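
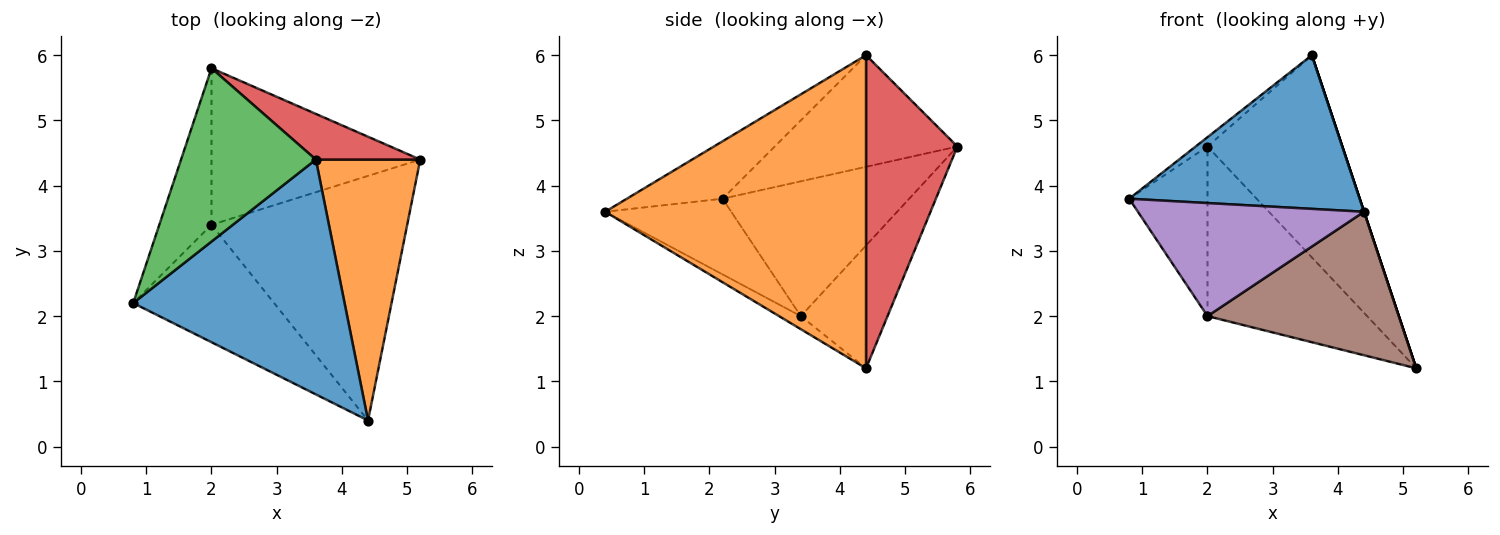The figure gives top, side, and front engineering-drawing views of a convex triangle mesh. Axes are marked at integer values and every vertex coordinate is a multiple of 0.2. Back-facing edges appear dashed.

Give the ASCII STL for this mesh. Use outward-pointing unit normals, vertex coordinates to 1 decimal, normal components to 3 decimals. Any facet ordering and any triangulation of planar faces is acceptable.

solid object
 facet normal -0.222 -0.534 0.816
  outer loop
   vertex 3.6 4.4 6.0
   vertex 0.8 2.2 3.8
   vertex 4.4 0.4 3.6
  endloop
 endfacet
 facet normal 0.949 0.000 0.316
  outer loop
   vertex 3.6 4.4 6.0
   vertex 4.4 0.4 3.6
   vertex 5.2 4.4 1.2
  endloop
 endfacet
 facet normal -0.637 0.041 0.770
  outer loop
   vertex 2.0 5.8 4.6
   vertex 0.8 2.2 3.8
   vertex 3.6 4.4 6.0
  endloop
 endfacet
 facet normal 0.551 0.814 0.184
  outer loop
   vertex 2.0 5.8 4.6
   vertex 3.6 4.4 6.0
   vertex 5.2 4.4 1.2
  endloop
 endfacet
 facet normal -0.361 -0.647 -0.672
  outer loop
   vertex 2.0 3.4 2.0
   vertex 4.4 0.4 3.6
   vertex 0.8 2.2 3.8
  endloop
 endfacet
 facet normal -0.057 -0.505 -0.861
  outer loop
   vertex 2.0 3.4 2.0
   vertex 5.2 4.4 1.2
   vertex 4.4 0.4 3.6
  endloop
 endfacet
 facet normal -0.869 0.364 -0.336
  outer loop
   vertex 2.0 3.4 2.0
   vertex 0.8 2.2 3.8
   vertex 2.0 5.8 4.6
  endloop
 endfacet
 facet normal -0.371 0.682 -0.630
  outer loop
   vertex 2.0 3.4 2.0
   vertex 2.0 5.8 4.6
   vertex 5.2 4.4 1.2
  endloop
 endfacet
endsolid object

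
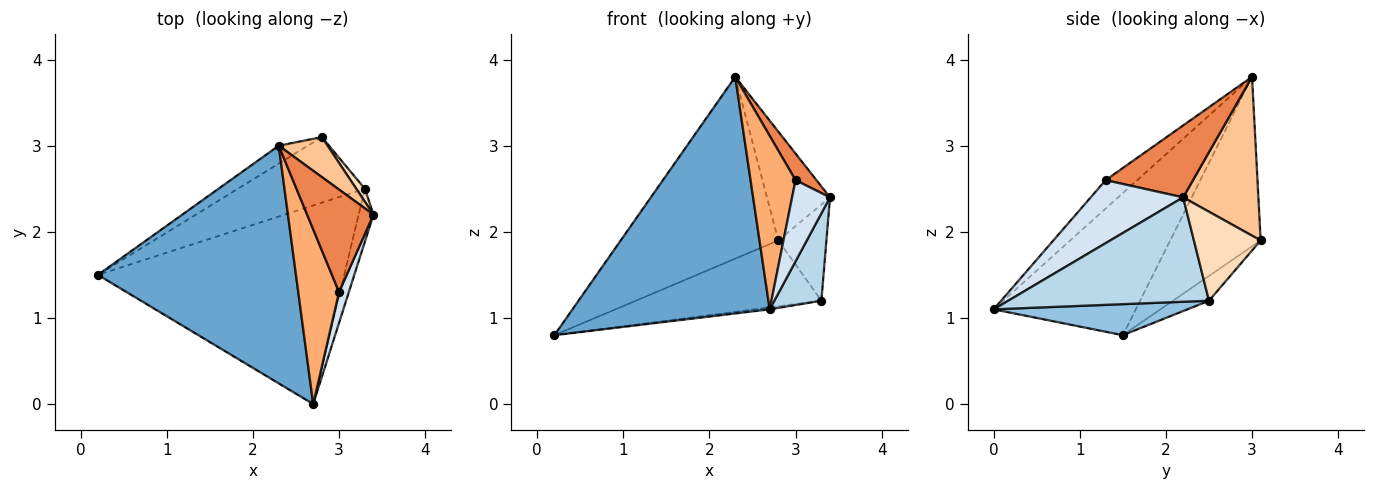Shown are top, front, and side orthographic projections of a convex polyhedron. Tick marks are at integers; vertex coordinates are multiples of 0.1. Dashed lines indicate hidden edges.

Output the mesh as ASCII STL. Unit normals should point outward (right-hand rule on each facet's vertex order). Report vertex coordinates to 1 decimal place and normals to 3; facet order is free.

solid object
 facet normal -0.453 -0.629 0.632
  outer loop
   vertex 2.3 3.0 3.8
   vertex 0.2 1.5 0.8
   vertex 2.7 0.0 1.1
  endloop
 endfacet
 facet normal 0.125 0.010 -0.992
  outer loop
   vertex 3.3 2.5 1.2
   vertex 2.7 0.0 1.1
   vertex 0.2 1.5 0.8
  endloop
 endfacet
 facet normal 0.964 -0.226 -0.137
  outer loop
   vertex 3.3 2.5 1.2
   vertex 3.4 2.2 2.4
   vertex 2.7 0.0 1.1
  endloop
 endfacet
 facet normal 0.916 -0.375 0.142
  outer loop
   vertex 3.0 1.3 2.6
   vertex 2.7 0.0 1.1
   vertex 3.4 2.2 2.4
  endloop
 endfacet
 facet normal 0.724 -0.173 0.668
  outer loop
   vertex 3.0 1.3 2.6
   vertex 3.4 2.2 2.4
   vertex 2.3 3.0 3.8
  endloop
 endfacet
 facet normal -0.443 -0.632 0.636
  outer loop
   vertex 3.0 1.3 2.6
   vertex 2.3 3.0 3.8
   vertex 2.7 0.0 1.1
  endloop
 endfacet
 facet normal 0.746 0.625 0.229
  outer loop
   vertex 2.8 3.1 1.9
   vertex 2.3 3.0 3.8
   vertex 3.4 2.2 2.4
  endloop
 endfacet
 facet normal 0.809 0.583 0.078
  outer loop
   vertex 2.8 3.1 1.9
   vertex 3.4 2.2 2.4
   vertex 3.3 2.5 1.2
  endloop
 endfacet
 facet normal -0.496 0.864 -0.085
  outer loop
   vertex 2.8 3.1 1.9
   vertex 0.2 1.5 0.8
   vertex 2.3 3.0 3.8
  endloop
 endfacet
 facet normal -0.136 0.702 -0.699
  outer loop
   vertex 2.8 3.1 1.9
   vertex 3.3 2.5 1.2
   vertex 0.2 1.5 0.8
  endloop
 endfacet
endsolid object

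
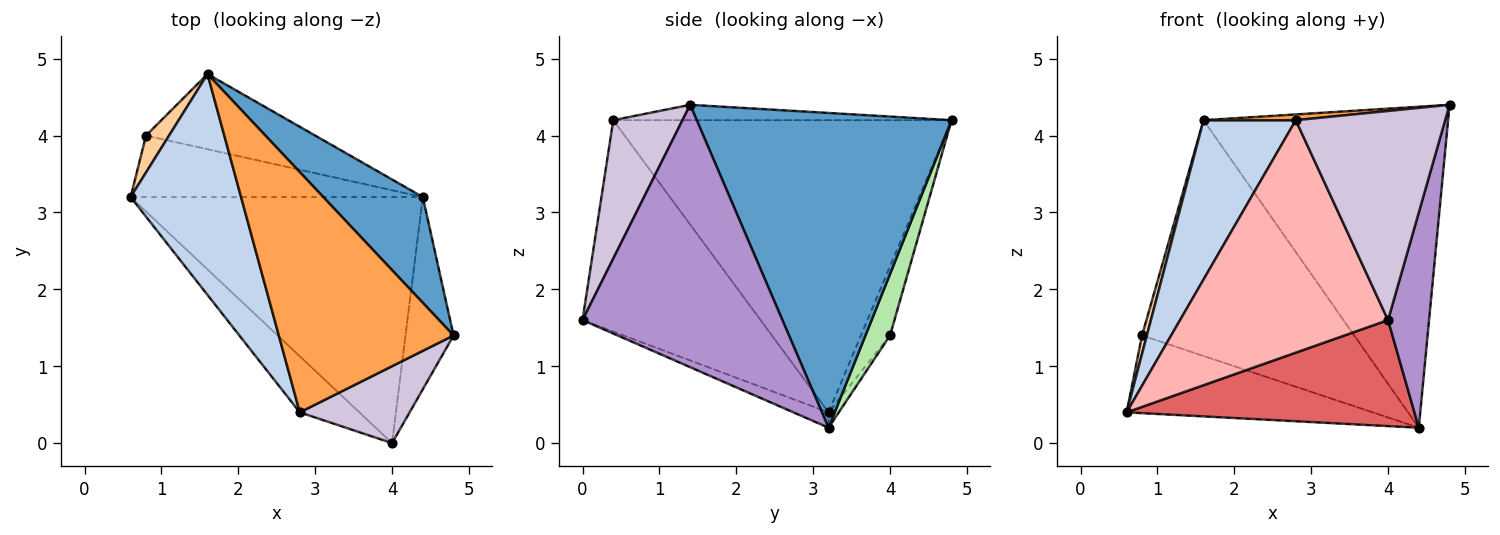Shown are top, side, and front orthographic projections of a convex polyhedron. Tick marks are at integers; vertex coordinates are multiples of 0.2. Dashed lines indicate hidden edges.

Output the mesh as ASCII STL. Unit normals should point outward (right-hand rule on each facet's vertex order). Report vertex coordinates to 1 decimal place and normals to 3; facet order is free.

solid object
 facet normal 0.703 0.675 0.222
  outer loop
   vertex 4.4 3.2 0.2
   vertex 1.6 4.8 4.2
   vertex 4.8 1.4 4.4
  endloop
 endfacet
 facet normal -0.906 -0.247 0.343
  outer loop
   vertex 2.8 0.4 4.2
   vertex 1.6 4.8 4.2
   vertex 0.6 3.2 0.4
  endloop
 endfacet
 facet normal -0.088 -0.024 0.996
  outer loop
   vertex 2.8 0.4 4.2
   vertex 4.8 1.4 4.4
   vertex 1.6 4.8 4.2
  endloop
 endfacet
 facet normal -0.937 -0.156 0.312
  outer loop
   vertex 0.8 4.0 1.4
   vertex 0.6 3.2 0.4
   vertex 1.6 4.8 4.2
  endloop
 endfacet
 facet normal -0.033 0.784 -0.620
  outer loop
   vertex 0.8 4.0 1.4
   vertex 4.4 3.2 0.2
   vertex 0.6 3.2 0.4
  endloop
 endfacet
 facet normal 0.110 0.947 -0.302
  outer loop
   vertex 0.8 4.0 1.4
   vertex 1.6 4.8 4.2
   vertex 4.4 3.2 0.2
  endloop
 endfacet
 facet normal -0.048 -0.395 -0.917
  outer loop
   vertex 4.0 0.0 1.6
   vertex 0.6 3.2 0.4
   vertex 4.4 3.2 0.2
  endloop
 endfacet
 facet normal -0.640 -0.747 -0.180
  outer loop
   vertex 4.0 0.0 1.6
   vertex 2.8 0.4 4.2
   vertex 0.6 3.2 0.4
  endloop
 endfacet
 facet normal 0.964 -0.198 -0.177
  outer loop
   vertex 4.0 0.0 1.6
   vertex 4.4 3.2 0.2
   vertex 4.8 1.4 4.4
  endloop
 endfacet
 facet normal 0.399 -0.861 0.316
  outer loop
   vertex 4.0 0.0 1.6
   vertex 4.8 1.4 4.4
   vertex 2.8 0.4 4.2
  endloop
 endfacet
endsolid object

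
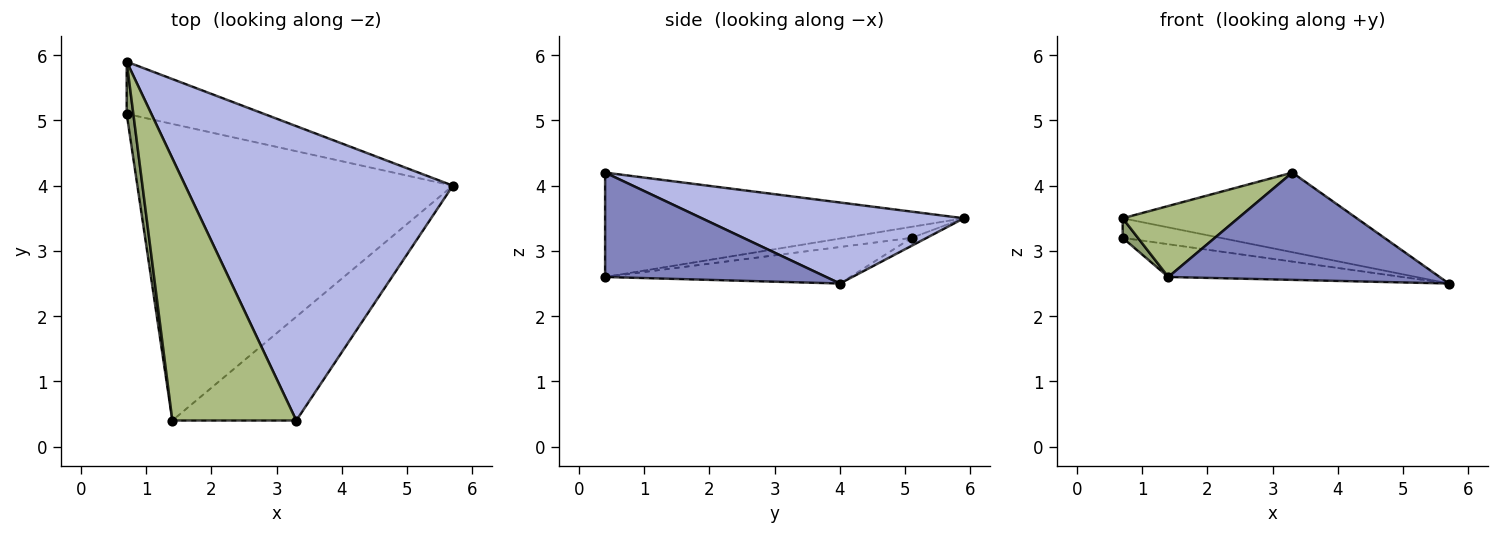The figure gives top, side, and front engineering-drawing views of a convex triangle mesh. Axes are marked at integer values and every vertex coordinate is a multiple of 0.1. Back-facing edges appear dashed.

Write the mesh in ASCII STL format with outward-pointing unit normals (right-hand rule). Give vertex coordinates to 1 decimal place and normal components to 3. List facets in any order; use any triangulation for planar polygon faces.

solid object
 facet normal -0.114 0.109 -0.987
  outer loop
   vertex 1.4 0.4 2.6
   vertex 0.7 5.1 3.2
   vertex 5.7 4.0 2.5
  endloop
 endfacet
 facet normal 0.505 -0.620 -0.600
  outer loop
   vertex 3.3 0.4 4.2
   vertex 1.4 0.4 2.6
   vertex 5.7 4.0 2.5
  endloop
 endfacet
 facet normal -0.054 0.351 -0.935
  outer loop
   vertex 0.7 5.9 3.5
   vertex 5.7 4.0 2.5
   vertex 0.7 5.1 3.2
  endloop
 endfacet
 facet normal 0.281 0.251 0.927
  outer loop
   vertex 0.7 5.9 3.5
   vertex 3.3 0.4 4.2
   vertex 5.7 4.0 2.5
  endloop
 endfacet
 facet normal -0.841 -0.190 0.506
  outer loop
   vertex 0.7 5.9 3.5
   vertex 0.7 5.1 3.2
   vertex 1.4 0.4 2.6
  endloop
 endfacet
 facet normal -0.631 -0.203 0.749
  outer loop
   vertex 0.7 5.9 3.5
   vertex 1.4 0.4 2.6
   vertex 3.3 0.4 4.2
  endloop
 endfacet
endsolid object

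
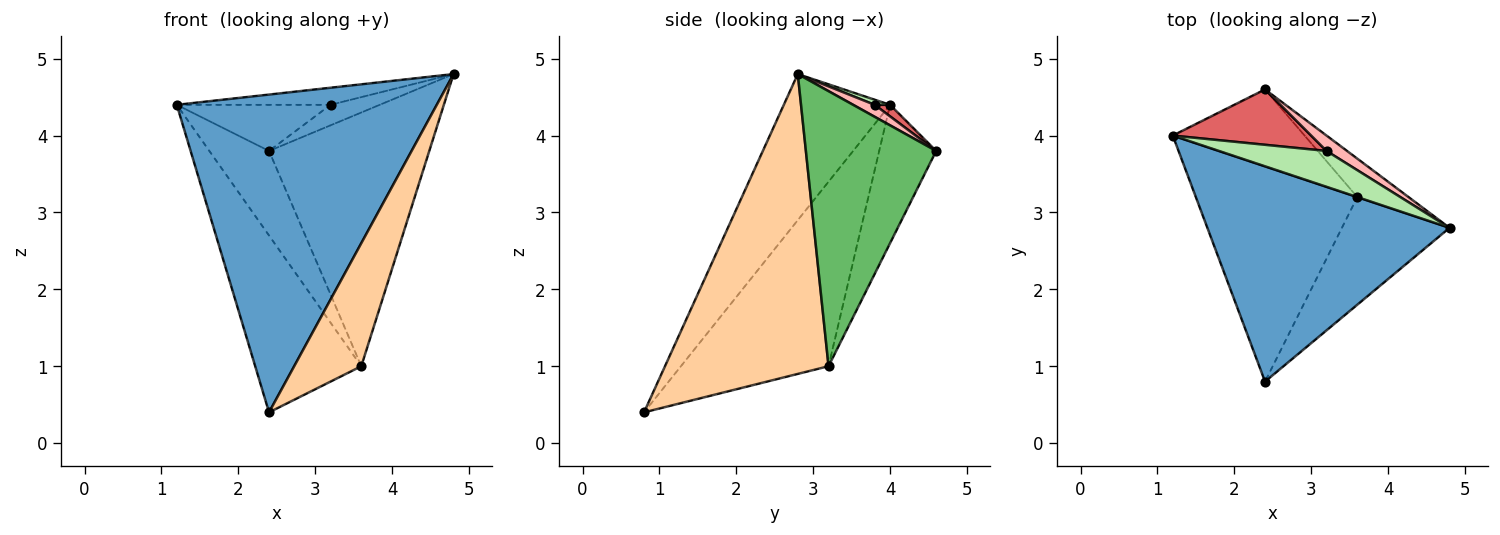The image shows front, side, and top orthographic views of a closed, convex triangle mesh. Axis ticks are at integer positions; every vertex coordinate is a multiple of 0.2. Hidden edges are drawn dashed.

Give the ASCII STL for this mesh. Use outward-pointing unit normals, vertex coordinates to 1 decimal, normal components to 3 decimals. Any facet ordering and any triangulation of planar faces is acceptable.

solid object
 facet normal -0.320 -0.784 0.531
  outer loop
   vertex 2.4 0.8 0.4
   vertex 4.8 2.8 4.8
   vertex 1.2 4.0 4.4
  endloop
 endfacet
 facet normal -0.662 0.476 -0.579
  outer loop
   vertex 3.6 3.2 1.0
   vertex 2.4 0.8 0.4
   vertex 1.2 4.0 4.4
  endloop
 endfacet
 facet normal -0.577 0.604 -0.549
  outer loop
   vertex 3.6 3.2 1.0
   vertex 1.2 4.0 4.4
   vertex 2.4 4.6 3.8
  endloop
 endfacet
 facet normal 0.878 -0.360 -0.315
  outer loop
   vertex 3.6 3.2 1.0
   vertex 4.8 2.8 4.8
   vertex 2.4 0.8 0.4
  endloop
 endfacet
 facet normal 0.627 0.771 -0.117
  outer loop
   vertex 3.6 3.2 1.0
   vertex 2.4 4.6 3.8
   vertex 4.8 2.8 4.8
  endloop
 endfacet
 facet normal 0.043 0.430 0.902
  outer loop
   vertex 3.2 3.8 4.4
   vertex 1.2 4.0 4.4
   vertex 4.8 2.8 4.8
  endloop
 endfacet
 facet normal 0.064 0.639 0.767
  outer loop
   vertex 3.2 3.8 4.4
   vertex 2.4 4.6 3.8
   vertex 1.2 4.0 4.4
  endloop
 endfacet
 facet normal 0.330 0.755 0.566
  outer loop
   vertex 3.2 3.8 4.4
   vertex 4.8 2.8 4.8
   vertex 2.4 4.6 3.8
  endloop
 endfacet
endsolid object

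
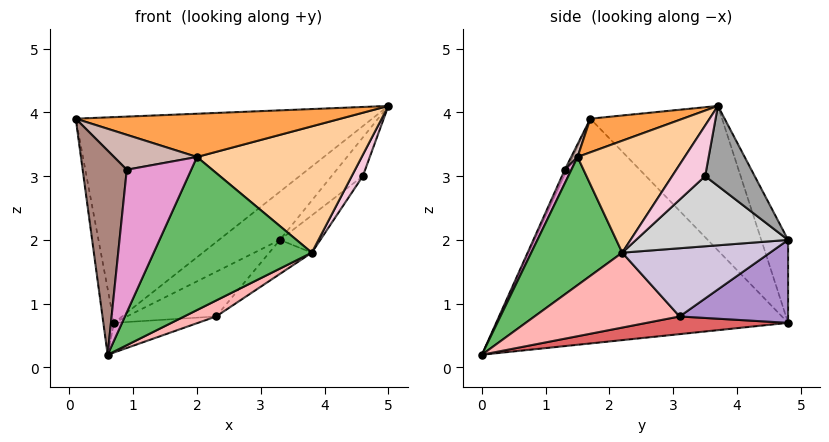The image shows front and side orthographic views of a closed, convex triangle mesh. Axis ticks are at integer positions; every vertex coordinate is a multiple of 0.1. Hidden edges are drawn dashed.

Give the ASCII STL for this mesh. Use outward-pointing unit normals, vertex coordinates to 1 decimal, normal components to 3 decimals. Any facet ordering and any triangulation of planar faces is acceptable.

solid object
 facet normal -0.316 0.710 0.629
  outer loop
   vertex 0.7 4.8 0.7
   vertex 0.1 1.7 3.9
   vertex 5.0 3.7 4.1
  endloop
 endfacet
 facet normal -0.988 0.036 -0.150
  outer loop
   vertex 0.6 0.0 0.2
   vertex 0.1 1.7 3.9
   vertex 0.7 4.8 0.7
  endloop
 endfacet
 facet normal 0.195 -0.559 0.805
  outer loop
   vertex 2.0 1.5 3.3
   vertex 5.0 3.7 4.1
   vertex 0.1 1.7 3.9
  endloop
 endfacet
 facet normal 0.527 -0.811 0.254
  outer loop
   vertex 2.0 1.5 3.3
   vertex 3.8 2.2 1.8
   vertex 5.0 3.7 4.1
  endloop
 endfacet
 facet normal 0.490 -0.851 0.191
  outer loop
   vertex 2.0 1.5 3.3
   vertex 0.6 0.0 0.2
   vertex 3.8 2.2 1.8
  endloop
 endfacet
 facet normal -0.314 0.713 0.627
  outer loop
   vertex 3.3 4.8 2.0
   vertex 0.7 4.8 0.7
   vertex 5.0 3.7 4.1
  endloop
 endfacet
 facet normal 0.166 0.099 -0.981
  outer loop
   vertex 2.3 3.1 0.8
   vertex 0.6 0.0 0.2
   vertex 0.7 4.8 0.7
  endloop
 endfacet
 facet normal 0.504 -0.111 -0.856
  outer loop
   vertex 2.3 3.1 0.8
   vertex 3.8 2.2 1.8
   vertex 0.6 0.0 0.2
  endloop
 endfacet
 facet normal 0.420 0.346 -0.839
  outer loop
   vertex 2.3 3.1 0.8
   vertex 0.7 4.8 0.7
   vertex 3.3 4.8 2.0
  endloop
 endfacet
 facet normal 0.617 0.178 -0.766
  outer loop
   vertex 2.3 3.1 0.8
   vertex 3.3 4.8 2.0
   vertex 3.8 2.2 1.8
  endloop
 endfacet
 facet normal -0.043 -0.910 0.412
  outer loop
   vertex 0.9 1.3 3.1
   vertex 0.1 1.7 3.9
   vertex 0.6 0.0 0.2
  endloop
 endfacet
 facet normal 0.066 -0.864 0.499
  outer loop
   vertex 0.9 1.3 3.1
   vertex 2.0 1.5 3.3
   vertex 0.1 1.7 3.9
  endloop
 endfacet
 facet normal 0.093 -0.912 0.399
  outer loop
   vertex 0.9 1.3 3.1
   vertex 0.6 0.0 0.2
   vertex 2.0 1.5 3.3
  endloop
 endfacet
 facet normal 0.911 -0.306 -0.276
  outer loop
   vertex 4.6 3.5 3.0
   vertex 5.0 3.7 4.1
   vertex 3.8 2.2 1.8
  endloop
 endfacet
 facet normal 0.784 0.495 -0.375
  outer loop
   vertex 4.6 3.5 3.0
   vertex 3.3 4.8 2.0
   vertex 5.0 3.7 4.1
  endloop
 endfacet
 facet normal 0.710 0.189 -0.678
  outer loop
   vertex 4.6 3.5 3.0
   vertex 3.8 2.2 1.8
   vertex 3.3 4.8 2.0
  endloop
 endfacet
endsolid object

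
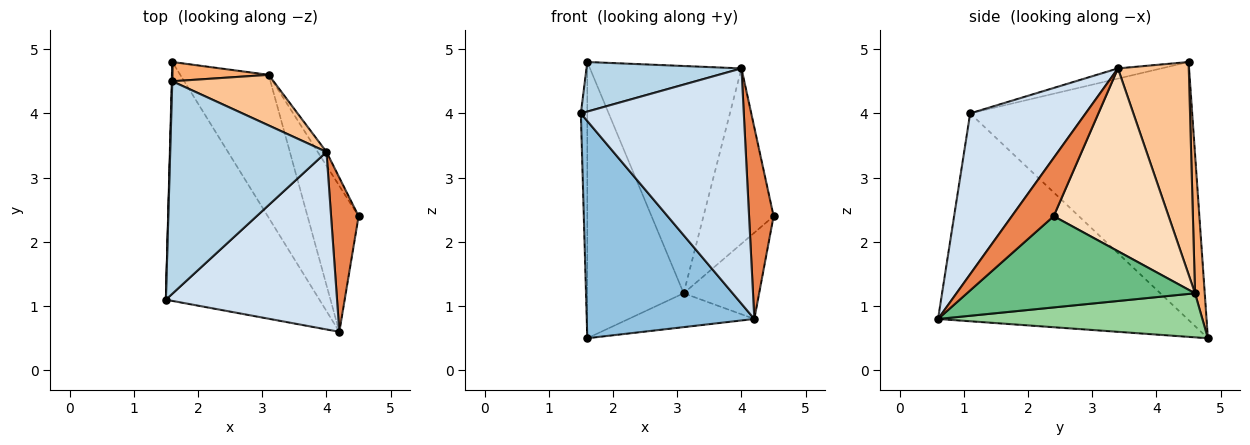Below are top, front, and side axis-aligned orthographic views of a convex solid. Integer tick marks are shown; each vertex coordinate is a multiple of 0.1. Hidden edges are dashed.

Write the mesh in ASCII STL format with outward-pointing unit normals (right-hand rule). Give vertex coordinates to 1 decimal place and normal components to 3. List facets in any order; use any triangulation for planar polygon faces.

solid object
 facet normal -1.000 0.029 0.002
  outer loop
   vertex 1.6 4.5 4.8
   vertex 1.6 4.8 0.5
   vertex 1.5 1.1 4.0
  endloop
 endfacet
 facet normal -0.708 -0.475 -0.523
  outer loop
   vertex 4.2 0.6 0.8
   vertex 1.5 1.1 4.0
   vertex 1.6 4.8 0.5
  endloop
 endfacet
 facet normal -0.063 -0.227 0.972
  outer loop
   vertex 4.0 3.4 4.7
   vertex 1.6 4.5 4.8
   vertex 1.5 1.1 4.0
  endloop
 endfacet
 facet normal 0.492 -0.695 0.524
  outer loop
   vertex 4.0 3.4 4.7
   vertex 1.5 1.1 4.0
   vertex 4.2 0.6 0.8
  endloop
 endfacet
 facet normal 0.799 -0.469 0.377
  outer loop
   vertex 4.0 3.4 4.7
   vertex 4.2 0.6 0.8
   vertex 4.5 2.4 2.4
  endloop
 endfacet
 facet normal 0.100 0.993 0.069
  outer loop
   vertex 3.1 4.6 1.2
   vertex 1.6 4.8 0.5
   vertex 1.6 4.5 4.8
  endloop
 endfacet
 facet normal 0.415 0.888 0.198
  outer loop
   vertex 3.1 4.6 1.2
   vertex 1.6 4.5 4.8
   vertex 4.0 3.4 4.7
  endloop
 endfacet
 facet normal 0.853 0.520 -0.041
  outer loop
   vertex 3.1 4.6 1.2
   vertex 4.0 3.4 4.7
   vertex 4.5 2.4 2.4
  endloop
 endfacet
 facet normal 0.838 0.277 -0.469
  outer loop
   vertex 3.1 4.6 1.2
   vertex 4.5 2.4 2.4
   vertex 4.2 0.6 0.8
  endloop
 endfacet
 facet normal 0.436 0.208 -0.876
  outer loop
   vertex 3.1 4.6 1.2
   vertex 4.2 0.6 0.8
   vertex 1.6 4.8 0.5
  endloop
 endfacet
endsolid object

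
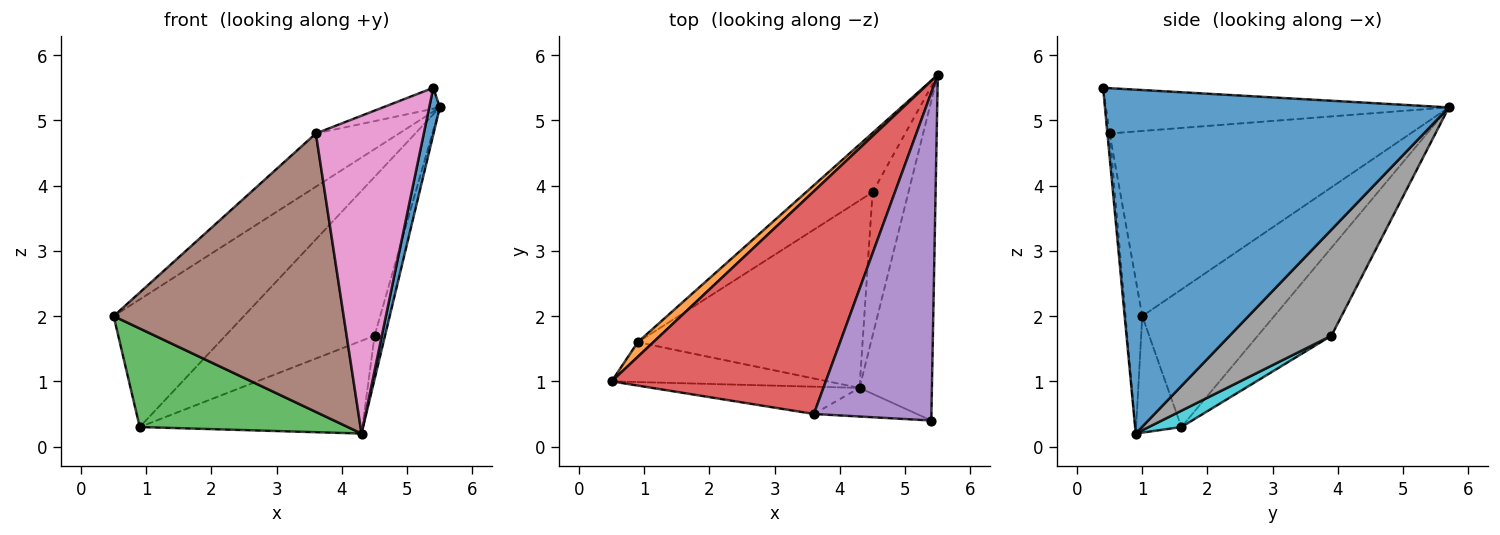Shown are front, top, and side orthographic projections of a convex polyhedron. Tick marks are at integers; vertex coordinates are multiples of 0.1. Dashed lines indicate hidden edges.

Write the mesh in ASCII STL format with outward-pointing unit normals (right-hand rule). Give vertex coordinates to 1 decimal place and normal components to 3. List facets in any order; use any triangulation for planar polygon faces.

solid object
 facet normal 0.978 -0.030 -0.206
  outer loop
   vertex 4.3 0.9 0.2
   vertex 5.5 5.7 5.2
   vertex 5.4 0.4 5.5
  endloop
 endfacet
 facet normal -0.709 0.700 0.080
  outer loop
   vertex 0.9 1.6 0.3
   vertex 0.5 1.0 2.0
   vertex 5.5 5.7 5.2
  endloop
 endfacet
 facet normal -0.198 -0.909 -0.367
  outer loop
   vertex 0.9 1.6 0.3
   vertex 4.3 0.9 0.2
   vertex 0.5 1.0 2.0
  endloop
 endfacet
 facet normal -0.644 0.178 0.744
  outer loop
   vertex 3.6 0.5 4.8
   vertex 5.5 5.7 5.2
   vertex 0.5 1.0 2.0
  endloop
 endfacet
 facet normal -0.359 0.059 0.931
  outer loop
   vertex 3.6 0.5 4.8
   vertex 5.4 0.4 5.5
   vertex 5.5 5.7 5.2
  endloop
 endfacet
 facet normal -0.072 -0.993 -0.097
  outer loop
   vertex 3.6 0.5 4.8
   vertex 0.5 1.0 2.0
   vertex 4.3 0.9 0.2
  endloop
 endfacet
 facet normal -0.020 -0.996 -0.090
  outer loop
   vertex 3.6 0.5 4.8
   vertex 4.3 0.9 0.2
   vertex 5.4 0.4 5.5
  endloop
 endfacet
 facet normal 0.943 0.097 -0.319
  outer loop
   vertex 4.5 3.9 1.7
   vertex 5.5 5.7 5.2
   vertex 4.3 0.9 0.2
  endloop
 endfacet
 facet normal -0.420 0.850 -0.317
  outer loop
   vertex 4.5 3.9 1.7
   vertex 0.9 1.6 0.3
   vertex 5.5 5.7 5.2
  endloop
 endfacet
 facet normal 0.065 0.443 -0.894
  outer loop
   vertex 4.5 3.9 1.7
   vertex 4.3 0.9 0.2
   vertex 0.9 1.6 0.3
  endloop
 endfacet
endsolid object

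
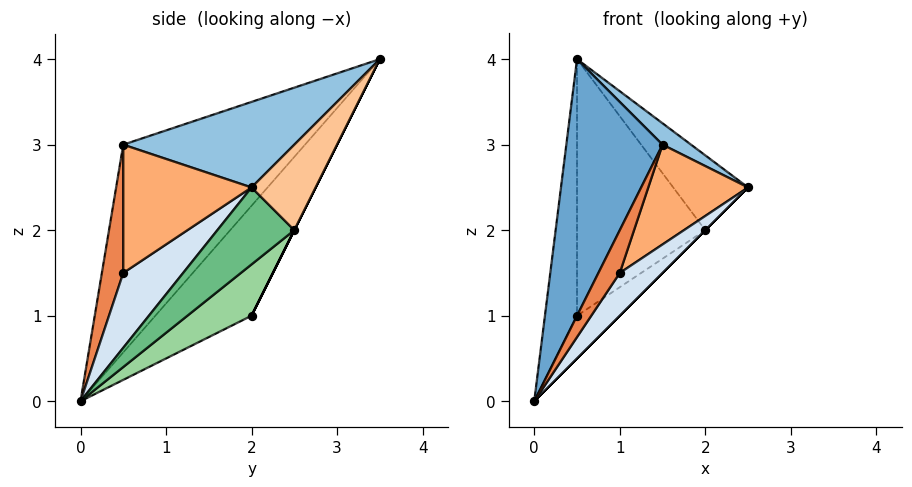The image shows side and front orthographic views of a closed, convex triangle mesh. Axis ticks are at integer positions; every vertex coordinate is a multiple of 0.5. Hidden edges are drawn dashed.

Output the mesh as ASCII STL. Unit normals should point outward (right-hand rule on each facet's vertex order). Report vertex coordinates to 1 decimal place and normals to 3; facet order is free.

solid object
 facet normal -0.784 -0.415 0.461
  outer loop
   vertex 1.5 0.5 3.0
   vertex 0.5 3.5 4.0
   vertex 0.0 0.0 0.0
  endloop
 endfacet
 facet normal 0.552 -0.092 0.829
  outer loop
   vertex 1.5 0.5 3.0
   vertex 2.5 2.0 2.5
   vertex 0.5 3.5 4.0
  endloop
 endfacet
 facet normal -0.937 0.312 -0.156
  outer loop
   vertex 0.5 2.0 1.0
   vertex 0.0 0.0 0.0
   vertex 0.5 3.5 4.0
  endloop
 endfacet
 facet normal 0.768 -0.549 -0.329
  outer loop
   vertex 1.0 0.5 1.5
   vertex 0.0 0.0 0.0
   vertex 2.5 2.0 2.5
  endloop
 endfacet
 facet normal 0.688 -0.688 -0.229
  outer loop
   vertex 1.0 0.5 1.5
   vertex 1.5 0.5 3.0
   vertex 0.0 0.0 0.0
  endloop
 endfacet
 facet normal 0.763 -0.594 -0.254
  outer loop
   vertex 1.0 0.5 1.5
   vertex 2.5 2.0 2.5
   vertex 1.5 0.5 3.0
  endloop
 endfacet
 facet normal 0.647 0.755 0.108
  outer loop
   vertex 2.0 2.5 2.0
   vertex 0.5 3.5 4.0
   vertex 2.5 2.0 2.5
  endloop
 endfacet
 facet normal 0.000 0.894 -0.447
  outer loop
   vertex 2.0 2.5 2.0
   vertex 0.5 2.0 1.0
   vertex 0.5 3.5 4.0
  endloop
 endfacet
 facet normal 0.707 0.000 -0.707
  outer loop
   vertex 2.0 2.5 2.0
   vertex 2.5 2.0 2.5
   vertex 0.0 0.0 0.0
  endloop
 endfacet
 facet normal 0.456 0.304 -0.836
  outer loop
   vertex 2.0 2.5 2.0
   vertex 0.0 0.0 0.0
   vertex 0.5 2.0 1.0
  endloop
 endfacet
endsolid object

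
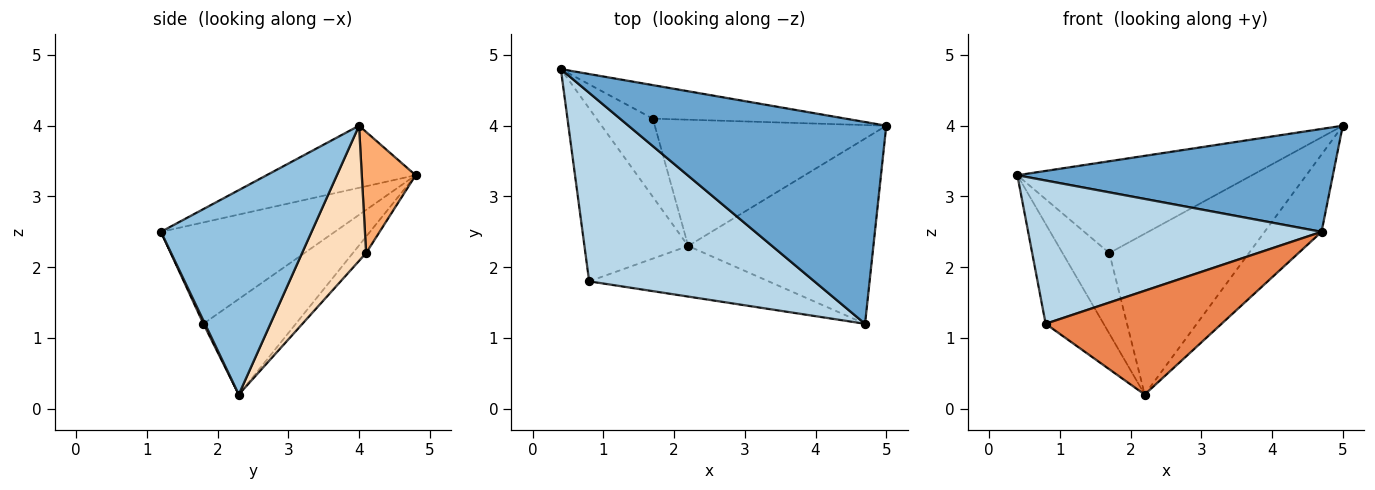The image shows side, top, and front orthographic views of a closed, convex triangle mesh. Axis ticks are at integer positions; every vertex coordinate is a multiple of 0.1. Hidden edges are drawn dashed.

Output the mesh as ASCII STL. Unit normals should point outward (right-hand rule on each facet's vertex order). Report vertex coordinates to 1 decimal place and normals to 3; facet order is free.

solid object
 facet normal -0.210 -0.444 0.871
  outer loop
   vertex 4.7 1.2 2.5
   vertex 5.0 4.0 4.0
   vertex 0.4 4.8 3.3
  endloop
 endfacet
 facet normal 0.714 0.270 -0.647
  outer loop
   vertex 2.2 2.3 0.2
   vertex 5.0 4.0 4.0
   vertex 4.7 1.2 2.5
  endloop
 endfacet
 facet normal -0.337 -0.570 0.749
  outer loop
   vertex 0.8 1.8 1.2
   vertex 4.7 1.2 2.5
   vertex 0.4 4.8 3.3
  endloop
 endfacet
 facet normal -0.623 0.391 -0.677
  outer loop
   vertex 0.8 1.8 1.2
   vertex 0.4 4.8 3.3
   vertex 2.2 2.3 0.2
  endloop
 endfacet
 facet normal 0.008 -0.899 -0.438
  outer loop
   vertex 0.8 1.8 1.2
   vertex 2.2 2.3 0.2
   vertex 4.7 1.2 2.5
  endloop
 endfacet
 facet normal 0.211 0.918 -0.335
  outer loop
   vertex 1.7 4.1 2.2
   vertex 0.4 4.8 3.3
   vertex 5.0 4.0 4.0
  endloop
 endfacet
 facet normal -0.199 0.703 -0.683
  outer loop
   vertex 1.7 4.1 2.2
   vertex 2.2 2.3 0.2
   vertex 0.4 4.8 3.3
  endloop
 endfacet
 facet normal 0.339 0.740 -0.581
  outer loop
   vertex 1.7 4.1 2.2
   vertex 5.0 4.0 4.0
   vertex 2.2 2.3 0.2
  endloop
 endfacet
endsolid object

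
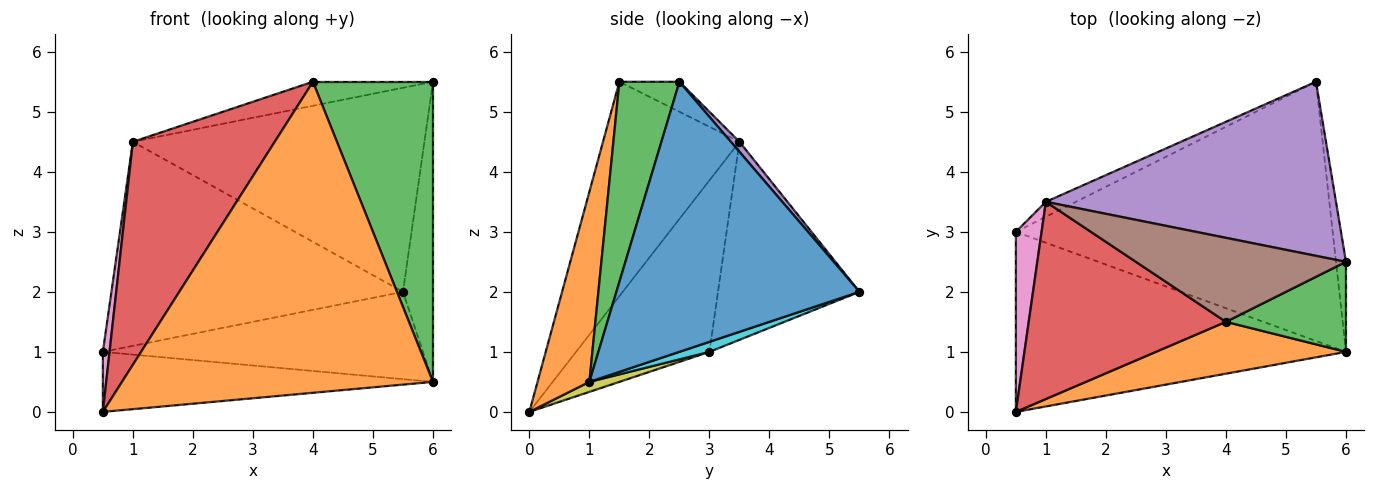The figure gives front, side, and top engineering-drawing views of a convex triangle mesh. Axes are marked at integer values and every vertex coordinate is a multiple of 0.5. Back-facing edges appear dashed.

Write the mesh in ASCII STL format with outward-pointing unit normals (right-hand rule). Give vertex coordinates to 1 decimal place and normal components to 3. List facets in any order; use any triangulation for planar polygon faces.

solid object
 facet normal 0.992 0.122 -0.037
  outer loop
   vertex 6.0 1.0 0.5
   vertex 5.5 5.5 2.0
   vertex 6.0 2.5 5.5
  endloop
 endfacet
 facet normal 0.162 -0.973 0.162
  outer loop
   vertex 6.0 1.0 0.5
   vertex 4.0 1.5 5.5
   vertex 0.5 0.0 0.0
  endloop
 endfacet
 facet normal 0.432 -0.864 0.259
  outer loop
   vertex 6.0 1.0 0.5
   vertex 6.0 2.5 5.5
   vertex 4.0 1.5 5.5
  endloop
 endfacet
 facet normal -0.584 -0.608 0.538
  outer loop
   vertex 1.0 3.5 4.5
   vertex 0.5 0.0 0.0
   vertex 4.0 1.5 5.5
  endloop
 endfacet
 facet normal 0.022 0.761 0.649
  outer loop
   vertex 1.0 3.5 4.5
   vertex 6.0 2.5 5.5
   vertex 5.5 5.5 2.0
  endloop
 endfacet
 facet normal -0.136 0.272 0.953
  outer loop
   vertex 1.0 3.5 4.5
   vertex 4.0 1.5 5.5
   vertex 6.0 2.5 5.5
  endloop
 endfacet
 facet normal -0.988 -0.049 0.148
  outer loop
   vertex 0.5 3.0 1.0
   vertex 0.5 0.0 0.0
   vertex 1.0 3.5 4.5
  endloop
 endfacet
 facet normal -0.436 0.898 -0.066
  outer loop
   vertex 0.5 3.0 1.0
   vertex 1.0 3.5 4.5
   vertex 5.5 5.5 2.0
  endloop
 endfacet
 facet normal 0.029 0.316 -0.948
  outer loop
   vertex 0.5 3.0 1.0
   vertex 6.0 1.0 0.5
   vertex 0.5 0.0 0.0
  endloop
 endfacet
 facet normal 0.030 0.319 -0.947
  outer loop
   vertex 0.5 3.0 1.0
   vertex 5.5 5.5 2.0
   vertex 6.0 1.0 0.5
  endloop
 endfacet
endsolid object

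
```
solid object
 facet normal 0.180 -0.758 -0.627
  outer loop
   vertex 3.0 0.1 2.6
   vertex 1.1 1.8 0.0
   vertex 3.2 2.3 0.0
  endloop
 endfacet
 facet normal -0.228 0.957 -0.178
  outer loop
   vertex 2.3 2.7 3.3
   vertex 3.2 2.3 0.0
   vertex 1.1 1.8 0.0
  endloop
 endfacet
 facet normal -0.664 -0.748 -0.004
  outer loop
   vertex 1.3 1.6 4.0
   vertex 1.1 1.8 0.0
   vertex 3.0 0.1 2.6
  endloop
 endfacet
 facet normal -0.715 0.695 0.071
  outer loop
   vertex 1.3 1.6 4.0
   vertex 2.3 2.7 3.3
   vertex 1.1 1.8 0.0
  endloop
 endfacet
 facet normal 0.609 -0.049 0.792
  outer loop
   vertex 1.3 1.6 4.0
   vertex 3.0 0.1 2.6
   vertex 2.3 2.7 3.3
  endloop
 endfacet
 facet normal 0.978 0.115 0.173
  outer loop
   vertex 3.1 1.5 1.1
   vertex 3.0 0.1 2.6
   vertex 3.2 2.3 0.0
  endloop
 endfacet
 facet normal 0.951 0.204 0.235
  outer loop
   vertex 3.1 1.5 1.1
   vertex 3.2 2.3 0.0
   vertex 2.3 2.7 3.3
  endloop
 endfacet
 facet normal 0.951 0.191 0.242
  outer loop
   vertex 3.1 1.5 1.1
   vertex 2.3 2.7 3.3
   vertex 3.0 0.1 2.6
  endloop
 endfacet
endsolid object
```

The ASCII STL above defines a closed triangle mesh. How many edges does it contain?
12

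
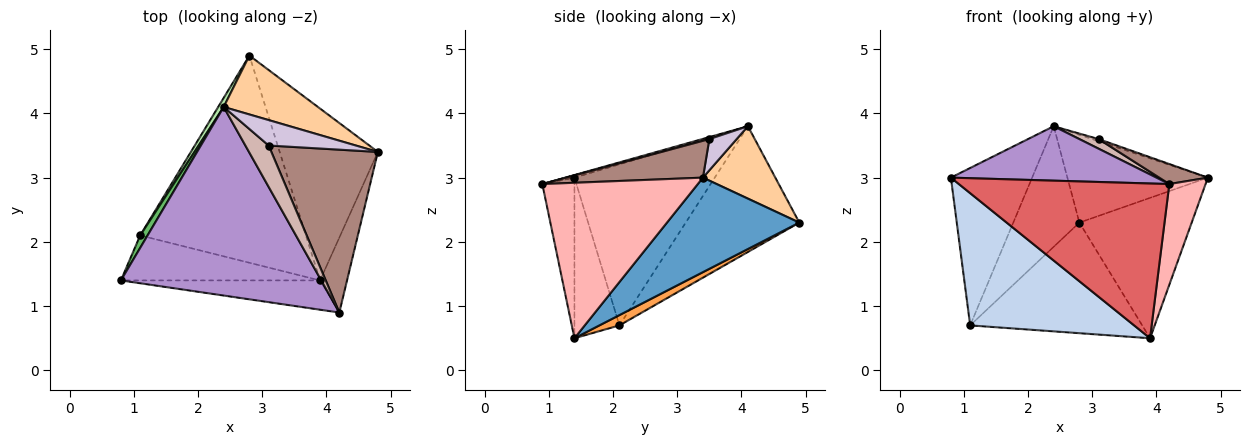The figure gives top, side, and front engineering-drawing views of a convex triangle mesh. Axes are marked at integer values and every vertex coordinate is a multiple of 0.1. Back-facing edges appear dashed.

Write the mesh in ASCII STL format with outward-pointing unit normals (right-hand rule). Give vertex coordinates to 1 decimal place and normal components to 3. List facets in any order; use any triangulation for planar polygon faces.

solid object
 facet normal 0.598 0.507 -0.621
  outer loop
   vertex 3.9 1.4 0.5
   vertex 2.8 4.9 2.3
   vertex 4.8 3.4 3.0
  endloop
 endfacet
 facet normal -0.251 -0.916 -0.312
  outer loop
   vertex 1.1 2.1 0.7
   vertex 3.9 1.4 0.5
   vertex 0.8 1.4 3.0
  endloop
 endfacet
 facet normal 0.055 0.470 -0.881
  outer loop
   vertex 1.1 2.1 0.7
   vertex 2.8 4.9 2.3
   vertex 3.9 1.4 0.5
  endloop
 endfacet
 facet normal 0.393 0.764 0.512
  outer loop
   vertex 2.4 4.1 3.8
   vertex 4.8 3.4 3.0
   vertex 2.8 4.9 2.3
  endloop
 endfacet
 facet normal -0.865 0.501 0.040
  outer loop
   vertex 2.4 4.1 3.8
   vertex 1.1 2.1 0.7
   vertex 0.8 1.4 3.0
  endloop
 endfacet
 facet normal -0.864 0.503 0.038
  outer loop
   vertex 2.4 4.1 3.8
   vertex 2.8 4.9 2.3
   vertex 1.1 2.1 0.7
  endloop
 endfacet
 facet normal -0.148 -0.972 -0.184
  outer loop
   vertex 4.2 0.9 2.9
   vertex 0.8 1.4 3.0
   vertex 3.9 1.4 0.5
  endloop
 endfacet
 facet normal 0.960 -0.224 -0.167
  outer loop
   vertex 4.2 0.9 2.9
   vertex 3.9 1.4 0.5
   vertex 4.8 3.4 3.0
  endloop
 endfacet
 facet normal -0.013 -0.277 0.961
  outer loop
   vertex 4.2 0.9 2.9
   vertex 2.4 4.1 3.8
   vertex 0.8 1.4 3.0
  endloop
 endfacet
 facet normal 0.336 0.079 0.939
  outer loop
   vertex 3.1 3.5 3.6
   vertex 4.8 3.4 3.0
   vertex 2.4 4.1 3.8
  endloop
 endfacet
 facet normal 0.325 -0.115 0.939
  outer loop
   vertex 3.1 3.5 3.6
   vertex 4.2 0.9 2.9
   vertex 4.8 3.4 3.0
  endloop
 endfacet
 facet normal 0.084 -0.226 0.971
  outer loop
   vertex 3.1 3.5 3.6
   vertex 2.4 4.1 3.8
   vertex 4.2 0.9 2.9
  endloop
 endfacet
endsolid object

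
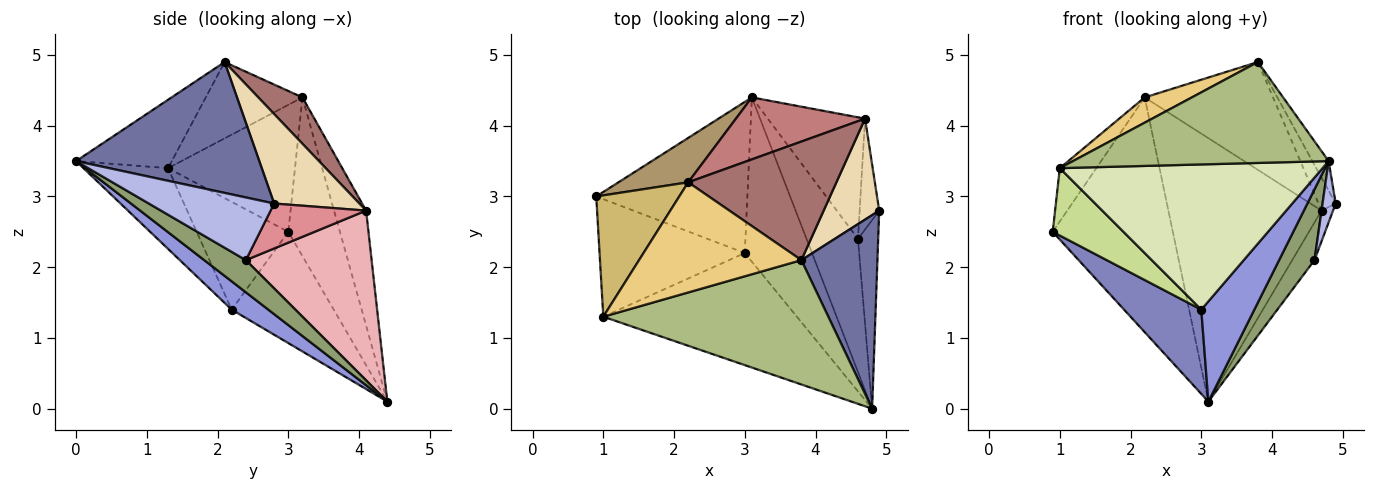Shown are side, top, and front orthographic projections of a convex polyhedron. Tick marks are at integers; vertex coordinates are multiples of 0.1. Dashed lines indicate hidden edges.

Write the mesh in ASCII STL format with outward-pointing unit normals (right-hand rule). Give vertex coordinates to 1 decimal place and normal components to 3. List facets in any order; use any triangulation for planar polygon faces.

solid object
 facet normal 0.862 0.077 0.501
  outer loop
   vertex 3.8 2.1 4.9
   vertex 4.8 0.0 3.5
   vertex 4.9 2.8 2.9
  endloop
 endfacet
 facet normal -0.541 -0.410 -0.735
  outer loop
   vertex 3.0 2.2 1.4
   vertex 0.9 3.0 2.5
   vertex 3.1 4.4 0.1
  endloop
 endfacet
 facet normal 0.338 -0.490 -0.803
  outer loop
   vertex 3.0 2.2 1.4
   vertex 3.1 4.4 0.1
   vertex 4.8 0.0 3.5
  endloop
 endfacet
 facet normal 0.947 -0.099 -0.305
  outer loop
   vertex 4.6 2.4 2.1
   vertex 4.9 2.8 2.9
   vertex 4.8 0.0 3.5
  endloop
 endfacet
 facet normal 0.483 -0.411 -0.773
  outer loop
   vertex 4.6 2.4 2.1
   vertex 4.8 0.0 3.5
   vertex 3.1 4.4 0.1
  endloop
 endfacet
 facet normal -0.230 -0.613 0.756
  outer loop
   vertex 1.0 1.3 3.4
   vertex 4.8 0.0 3.5
   vertex 3.8 2.1 4.9
  endloop
 endfacet
 facet normal -0.541 -0.418 -0.729
  outer loop
   vertex 1.0 1.3 3.4
   vertex 0.9 3.0 2.5
   vertex 3.0 2.2 1.4
  endloop
 endfacet
 facet normal -0.247 -0.767 -0.592
  outer loop
   vertex 1.0 1.3 3.4
   vertex 3.0 2.2 1.4
   vertex 4.8 0.0 3.5
  endloop
 endfacet
 facet normal -0.389 0.905 0.171
  outer loop
   vertex 2.2 3.2 4.4
   vertex 3.1 4.4 0.1
   vertex 0.9 3.0 2.5
  endloop
 endfacet
 facet normal -0.814 0.234 0.532
  outer loop
   vertex 2.2 3.2 4.4
   vertex 0.9 3.0 2.5
   vertex 1.0 1.3 3.4
  endloop
 endfacet
 facet normal -0.417 -0.203 0.886
  outer loop
   vertex 2.2 3.2 4.4
   vertex 1.0 1.3 3.4
   vertex 3.8 2.1 4.9
  endloop
 endfacet
 facet normal 0.837 0.169 0.520
  outer loop
   vertex 4.7 4.1 2.8
   vertex 3.8 2.1 4.9
   vertex 4.9 2.8 2.9
  endloop
 endfacet
 facet normal 0.225 0.655 0.721
  outer loop
   vertex 4.7 4.1 2.8
   vertex 2.2 3.2 4.4
   vertex 3.8 2.1 4.9
  endloop
 endfacet
 facet normal -0.200 0.954 0.224
  outer loop
   vertex 4.7 4.1 2.8
   vertex 3.1 4.4 0.1
   vertex 2.2 3.2 4.4
  endloop
 endfacet
 facet normal 0.911 0.110 -0.397
  outer loop
   vertex 4.7 4.1 2.8
   vertex 4.9 2.8 2.9
   vertex 4.6 2.4 2.1
  endloop
 endfacet
 facet normal 0.858 0.152 -0.491
  outer loop
   vertex 4.7 4.1 2.8
   vertex 4.6 2.4 2.1
   vertex 3.1 4.4 0.1
  endloop
 endfacet
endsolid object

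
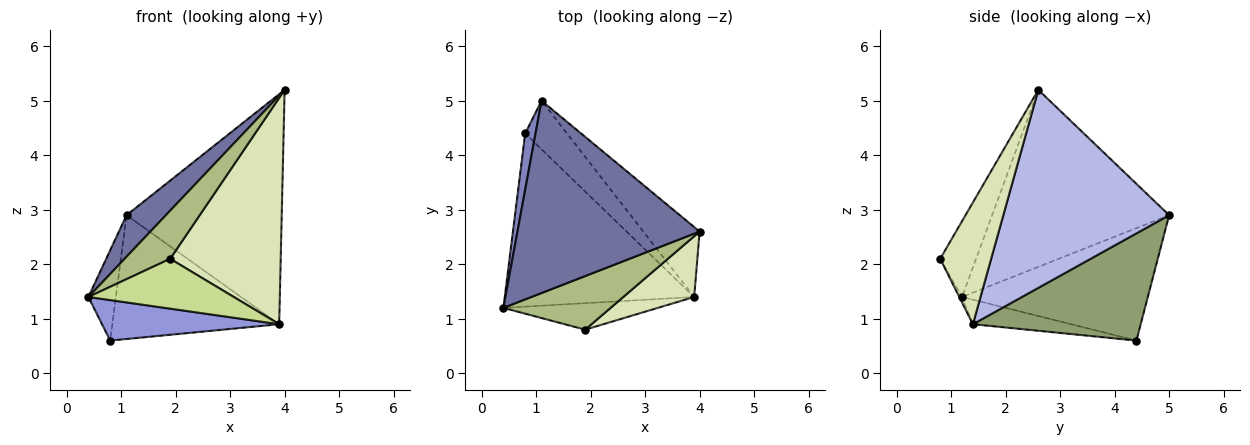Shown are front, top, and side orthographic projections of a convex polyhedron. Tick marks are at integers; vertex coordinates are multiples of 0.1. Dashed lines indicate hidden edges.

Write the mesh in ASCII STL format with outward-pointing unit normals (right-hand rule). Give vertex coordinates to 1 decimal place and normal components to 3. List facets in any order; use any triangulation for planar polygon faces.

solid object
 facet normal -0.689 -0.153 0.709
  outer loop
   vertex 1.1 5.0 2.9
   vertex 0.4 1.2 1.4
   vertex 4.0 2.6 5.2
  endloop
 endfacet
 facet normal -0.985 0.146 0.090
  outer loop
   vertex 0.8 4.4 0.6
   vertex 0.4 1.2 1.4
   vertex 1.1 5.0 2.9
  endloop
 endfacet
 facet normal -0.125 -0.226 -0.966
  outer loop
   vertex 3.9 1.4 0.9
   vertex 0.4 1.2 1.4
   vertex 0.8 4.4 0.6
  endloop
 endfacet
 facet normal 0.715 0.669 -0.203
  outer loop
   vertex 3.9 1.4 0.9
   vertex 1.1 5.0 2.9
   vertex 4.0 2.6 5.2
  endloop
 endfacet
 facet normal 0.683 0.680 -0.266
  outer loop
   vertex 3.9 1.4 0.9
   vertex 0.8 4.4 0.6
   vertex 1.1 5.0 2.9
  endloop
 endfacet
 facet normal -0.465 -0.592 0.659
  outer loop
   vertex 1.9 0.8 2.1
   vertex 4.0 2.6 5.2
   vertex 0.4 1.2 1.4
  endloop
 endfacet
 facet normal -0.017 -0.883 -0.469
  outer loop
   vertex 1.9 0.8 2.1
   vertex 0.4 1.2 1.4
   vertex 3.9 1.4 0.9
  endloop
 endfacet
 facet normal 0.407 -0.882 0.237
  outer loop
   vertex 1.9 0.8 2.1
   vertex 3.9 1.4 0.9
   vertex 4.0 2.6 5.2
  endloop
 endfacet
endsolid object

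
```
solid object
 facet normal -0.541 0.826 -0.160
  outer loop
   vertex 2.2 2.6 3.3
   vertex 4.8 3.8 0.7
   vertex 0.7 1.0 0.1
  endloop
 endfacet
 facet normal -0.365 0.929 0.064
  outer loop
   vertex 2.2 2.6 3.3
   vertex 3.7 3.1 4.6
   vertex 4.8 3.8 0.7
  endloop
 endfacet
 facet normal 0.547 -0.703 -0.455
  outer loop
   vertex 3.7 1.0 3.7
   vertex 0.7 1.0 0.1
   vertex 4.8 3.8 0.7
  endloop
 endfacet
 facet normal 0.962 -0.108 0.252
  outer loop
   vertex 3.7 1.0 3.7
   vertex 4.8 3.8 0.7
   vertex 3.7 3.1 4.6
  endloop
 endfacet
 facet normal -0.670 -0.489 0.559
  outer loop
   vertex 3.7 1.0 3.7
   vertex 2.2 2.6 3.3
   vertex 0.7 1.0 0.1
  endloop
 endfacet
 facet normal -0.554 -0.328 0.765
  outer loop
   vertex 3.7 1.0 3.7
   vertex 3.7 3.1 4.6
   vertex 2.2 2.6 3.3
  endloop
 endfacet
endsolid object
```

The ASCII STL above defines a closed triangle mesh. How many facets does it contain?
6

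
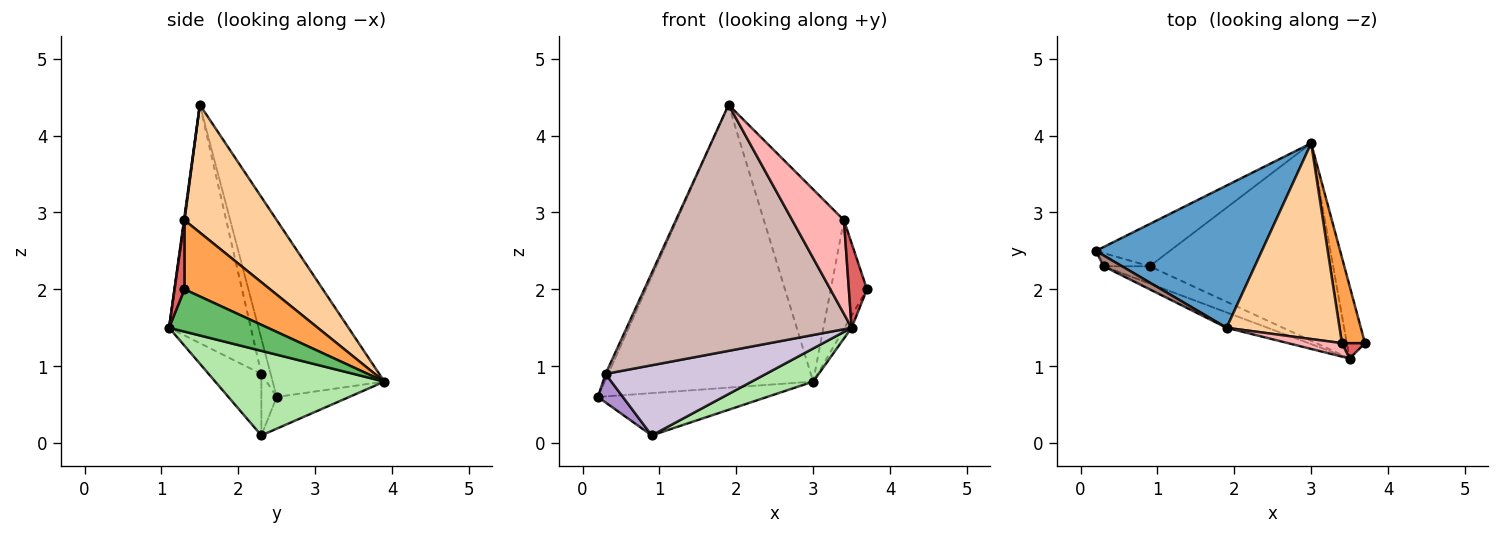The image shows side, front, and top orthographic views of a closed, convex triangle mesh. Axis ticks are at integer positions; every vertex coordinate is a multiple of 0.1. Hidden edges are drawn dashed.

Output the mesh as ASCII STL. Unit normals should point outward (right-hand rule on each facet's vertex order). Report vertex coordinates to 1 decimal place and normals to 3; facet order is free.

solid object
 facet normal -0.432 0.806 0.405
  outer loop
   vertex 1.9 1.5 4.4
   vertex 3.0 3.9 0.8
   vertex 0.2 2.5 0.6
  endloop
 endfacet
 facet normal -0.290 0.677 -0.677
  outer loop
   vertex 0.9 2.3 0.1
   vertex 0.2 2.5 0.6
   vertex 3.0 3.9 0.8
  endloop
 endfacet
 facet normal 0.880 0.372 0.293
  outer loop
   vertex 3.4 1.3 2.9
   vertex 3.7 1.3 2.0
   vertex 3.0 3.9 0.8
  endloop
 endfacet
 facet normal 0.628 0.545 0.555
  outer loop
   vertex 3.4 1.3 2.9
   vertex 3.0 3.9 0.8
   vertex 1.9 1.5 4.4
  endloop
 endfacet
 facet normal 0.917 0.066 -0.393
  outer loop
   vertex 3.5 1.1 1.5
   vertex 3.0 3.9 0.8
   vertex 3.7 1.3 2.0
  endloop
 endfacet
 facet normal 0.414 -0.151 -0.898
  outer loop
   vertex 3.5 1.1 1.5
   vertex 0.9 2.3 0.1
   vertex 3.0 3.9 0.8
  endloop
 endfacet
 facet normal 0.473 -0.867 0.158
  outer loop
   vertex 3.5 1.1 1.5
   vertex 3.7 1.3 2.0
   vertex 3.4 1.3 2.9
  endloop
 endfacet
 facet normal 0.010 -0.990 0.142
  outer loop
   vertex 3.5 1.1 1.5
   vertex 3.4 1.3 2.9
   vertex 1.9 1.5 4.4
  endloop
 endfacet
 facet normal -0.488 -0.793 -0.366
  outer loop
   vertex 0.3 2.3 0.9
   vertex 0.2 2.5 0.6
   vertex 0.9 2.3 0.1
  endloop
 endfacet
 facet normal -0.304 -0.925 -0.228
  outer loop
   vertex 0.3 2.3 0.9
   vertex 0.9 2.3 0.1
   vertex 3.5 1.1 1.5
  endloop
 endfacet
 facet normal -0.860 0.243 0.449
  outer loop
   vertex 0.3 2.3 0.9
   vertex 1.9 1.5 4.4
   vertex 0.2 2.5 0.6
  endloop
 endfacet
 facet normal -0.341 -0.938 -0.059
  outer loop
   vertex 0.3 2.3 0.9
   vertex 3.5 1.1 1.5
   vertex 1.9 1.5 4.4
  endloop
 endfacet
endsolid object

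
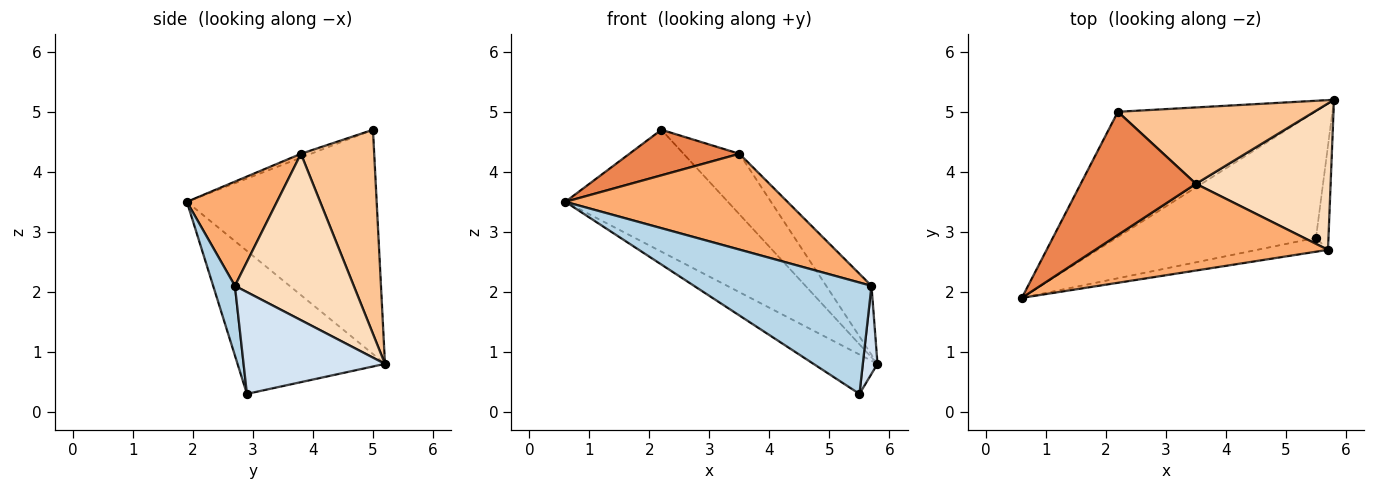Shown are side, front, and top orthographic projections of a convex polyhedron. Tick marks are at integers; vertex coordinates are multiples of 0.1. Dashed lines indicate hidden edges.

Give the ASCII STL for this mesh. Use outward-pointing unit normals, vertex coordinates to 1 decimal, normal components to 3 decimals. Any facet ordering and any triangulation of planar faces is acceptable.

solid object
 facet normal -0.565 0.245 -0.788
  outer loop
   vertex 5.5 2.9 0.3
   vertex 0.6 1.9 3.5
   vertex 5.8 5.2 0.8
  endloop
 endfacet
 facet normal -0.632 0.541 -0.555
  outer loop
   vertex 2.2 5.0 4.7
   vertex 5.8 5.2 0.8
   vertex 0.6 1.9 3.5
  endloop
 endfacet
 facet normal 0.121 -0.985 -0.123
  outer loop
   vertex 5.7 2.7 2.1
   vertex 0.6 1.9 3.5
   vertex 5.5 2.9 0.3
  endloop
 endfacet
 facet normal 0.987 -0.102 -0.121
  outer loop
   vertex 5.7 2.7 2.1
   vertex 5.5 2.9 0.3
   vertex 5.8 5.2 0.8
  endloop
 endfacet
 facet normal -0.032 -0.347 0.937
  outer loop
   vertex 3.5 3.8 4.3
   vertex 2.2 5.0 4.7
   vertex 0.6 1.9 3.5
  endloop
 endfacet
 facet normal 0.288 -0.710 0.643
  outer loop
   vertex 3.5 3.8 4.3
   vertex 0.6 1.9 3.5
   vertex 5.7 2.7 2.1
  endloop
 endfacet
 facet normal 0.632 0.482 0.608
  outer loop
   vertex 3.5 3.8 4.3
   vertex 5.8 5.2 0.8
   vertex 2.2 5.0 4.7
  endloop
 endfacet
 facet normal 0.745 0.284 0.603
  outer loop
   vertex 3.5 3.8 4.3
   vertex 5.7 2.7 2.1
   vertex 5.8 5.2 0.8
  endloop
 endfacet
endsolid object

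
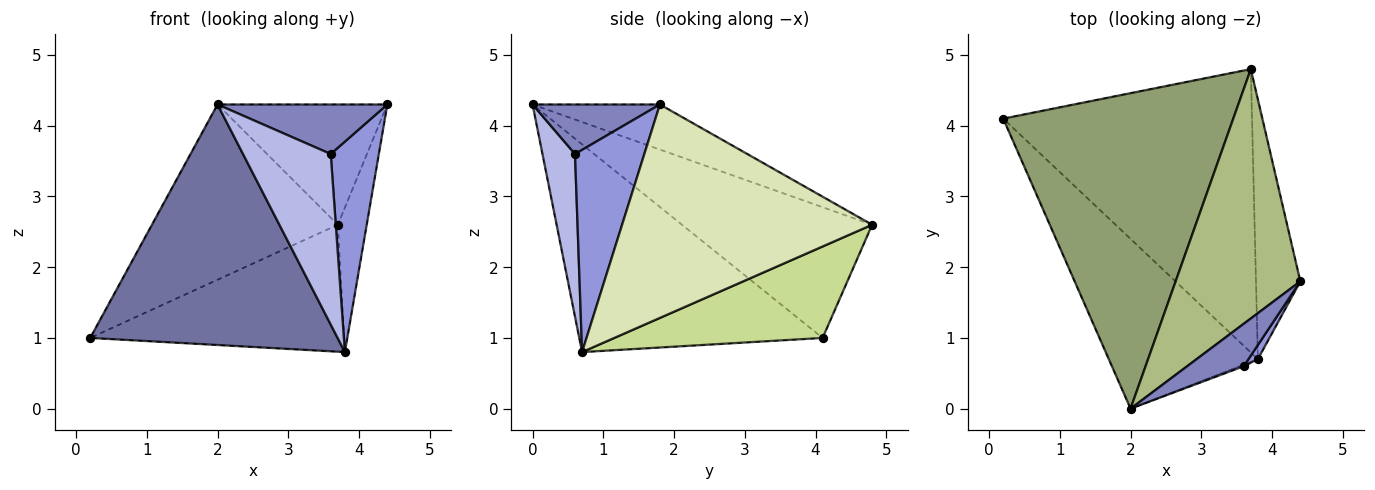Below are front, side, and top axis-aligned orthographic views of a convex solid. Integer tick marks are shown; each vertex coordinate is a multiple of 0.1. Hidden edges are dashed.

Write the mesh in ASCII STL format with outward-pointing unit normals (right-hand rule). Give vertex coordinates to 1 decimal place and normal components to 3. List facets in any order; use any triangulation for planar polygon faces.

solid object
 facet normal -0.626 -0.637 -0.450
  outer loop
   vertex 3.8 0.7 0.8
   vertex 2.0 0.0 4.3
   vertex 0.2 4.1 1.0
  endloop
 endfacet
 facet normal 0.495 -0.660 0.566
  outer loop
   vertex 3.6 0.6 3.6
   vertex 4.4 1.8 4.3
   vertex 2.0 0.0 4.3
  endloop
 endfacet
 facet normal 0.821 -0.570 0.038
  outer loop
   vertex 3.6 0.6 3.6
   vertex 3.8 0.7 0.8
   vertex 4.4 1.8 4.3
  endloop
 endfacet
 facet normal 0.348 -0.938 -0.009
  outer loop
   vertex 3.6 0.6 3.6
   vertex 2.0 0.0 4.3
   vertex 3.8 0.7 0.8
  endloop
 endfacet
 facet normal -0.445 0.435 0.783
  outer loop
   vertex 3.7 4.8 2.6
   vertex 0.2 4.1 1.0
   vertex 2.0 0.0 4.3
  endloop
 endfacet
 facet normal -0.310 0.413 0.856
  outer loop
   vertex 3.7 4.8 2.6
   vertex 2.0 0.0 4.3
   vertex 4.4 1.8 4.3
  endloop
 endfacet
 facet normal 0.318 0.388 -0.865
  outer loop
   vertex 3.7 4.8 2.6
   vertex 3.8 0.7 0.8
   vertex 0.2 4.1 1.0
  endloop
 endfacet
 facet normal 0.973 0.112 -0.202
  outer loop
   vertex 3.7 4.8 2.6
   vertex 4.4 1.8 4.3
   vertex 3.8 0.7 0.8
  endloop
 endfacet
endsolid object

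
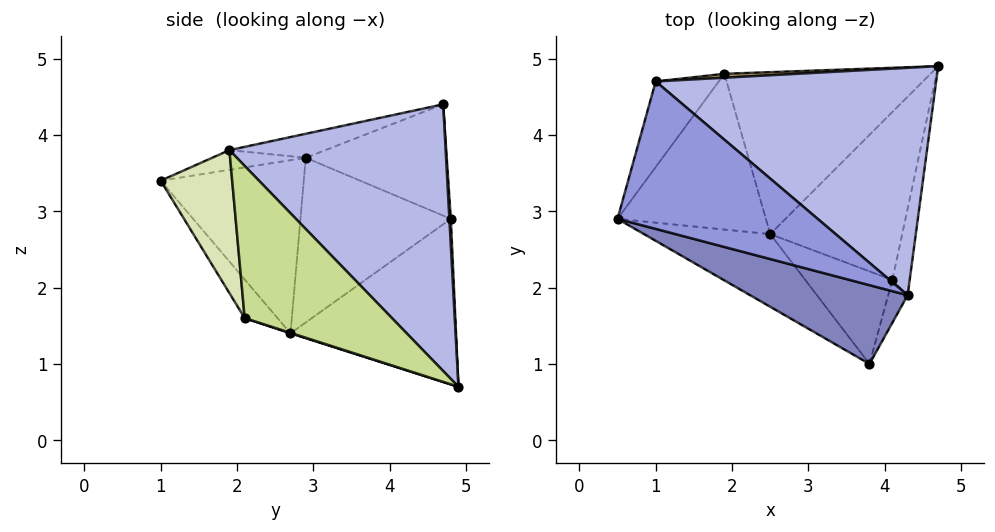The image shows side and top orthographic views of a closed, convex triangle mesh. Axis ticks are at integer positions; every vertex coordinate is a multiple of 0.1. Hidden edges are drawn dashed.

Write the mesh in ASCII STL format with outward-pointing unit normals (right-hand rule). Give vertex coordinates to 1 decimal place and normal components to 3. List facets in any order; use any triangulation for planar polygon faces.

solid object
 facet normal -0.490 -0.795 -0.357
  outer loop
   vertex 2.5 2.7 1.4
   vertex 3.8 1.0 3.4
   vertex 0.5 2.9 3.7
  endloop
 endfacet
 facet normal -0.116 -0.349 0.930
  outer loop
   vertex 4.3 1.9 3.8
   vertex 0.5 2.9 3.7
   vertex 3.8 1.0 3.4
  endloop
 endfacet
 facet normal -0.112 -0.333 0.936
  outer loop
   vertex 4.3 1.9 3.8
   vertex 1.0 4.7 4.4
   vertex 0.5 2.9 3.7
  endloop
 endfacet
 facet normal 0.576 0.549 0.606
  outer loop
   vertex 4.3 1.9 3.8
   vertex 4.7 4.9 0.7
   vertex 1.0 4.7 4.4
  endloop
 endfacet
 facet normal 0.004 -0.307 -0.952
  outer loop
   vertex 4.1 2.1 1.6
   vertex 2.5 2.7 1.4
   vertex 4.7 4.9 0.7
  endloop
 endfacet
 facet normal -0.237 -0.811 -0.535
  outer loop
   vertex 4.1 2.1 1.6
   vertex 3.8 1.0 3.4
   vertex 2.5 2.7 1.4
  endloop
 endfacet
 facet normal 0.964 -0.242 -0.110
  outer loop
   vertex 4.1 2.1 1.6
   vertex 4.7 4.9 0.7
   vertex 4.3 1.9 3.8
  endloop
 endfacet
 facet normal 0.890 -0.440 -0.121
  outer loop
   vertex 4.1 2.1 1.6
   vertex 4.3 1.9 3.8
   vertex 3.8 1.0 3.4
  endloop
 endfacet
 facet normal 0.031 0.996 0.085
  outer loop
   vertex 1.9 4.8 2.9
   vertex 1.0 4.7 4.4
   vertex 4.7 4.9 0.7
  endloop
 endfacet
 facet normal -0.586 0.354 -0.729
  outer loop
   vertex 1.9 4.8 2.9
   vertex 4.7 4.9 0.7
   vertex 2.5 2.7 1.4
  endloop
 endfacet
 facet normal -0.798 0.398 -0.452
  outer loop
   vertex 1.9 4.8 2.9
   vertex 0.5 2.9 3.7
   vertex 1.0 4.7 4.4
  endloop
 endfacet
 facet normal -0.718 0.257 -0.647
  outer loop
   vertex 1.9 4.8 2.9
   vertex 2.5 2.7 1.4
   vertex 0.5 2.9 3.7
  endloop
 endfacet
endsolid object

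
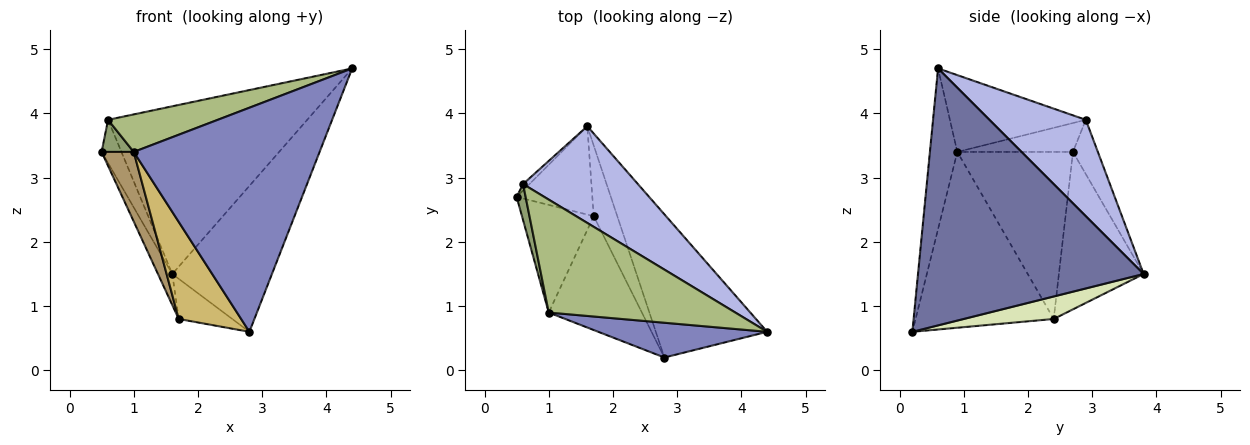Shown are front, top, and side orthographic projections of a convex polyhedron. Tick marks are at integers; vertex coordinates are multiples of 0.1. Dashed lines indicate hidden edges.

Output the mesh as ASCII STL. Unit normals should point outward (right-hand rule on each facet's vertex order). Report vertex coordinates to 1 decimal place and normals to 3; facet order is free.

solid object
 facet normal 0.850 0.376 -0.368
  outer loop
   vertex 2.8 0.2 0.6
   vertex 1.6 3.8 1.5
   vertex 4.4 0.6 4.7
  endloop
 endfacet
 facet normal -0.144 -0.978 0.152
  outer loop
   vertex 1.0 0.9 3.4
   vertex 2.8 0.2 0.6
   vertex 4.4 0.6 4.7
  endloop
 endfacet
 facet normal -0.779 0.620 -0.092
  outer loop
   vertex 0.6 2.9 3.9
   vertex 1.6 3.8 1.5
   vertex 0.5 2.7 3.4
  endloop
 endfacet
 facet normal 0.387 0.799 0.461
  outer loop
   vertex 0.6 2.9 3.9
   vertex 4.4 0.6 4.7
   vertex 1.6 3.8 1.5
  endloop
 endfacet
 facet normal -0.923 -0.256 0.287
  outer loop
   vertex 0.6 2.9 3.9
   vertex 0.5 2.7 3.4
   vertex 1.0 0.9 3.4
  endloop
 endfacet
 facet normal -0.364 -0.294 0.884
  outer loop
   vertex 0.6 2.9 3.9
   vertex 1.0 0.9 3.4
   vertex 4.4 0.6 4.7
  endloop
 endfacet
 facet normal -0.891 0.151 -0.429
  outer loop
   vertex 1.7 2.4 0.8
   vertex 0.5 2.7 3.4
   vertex 1.6 3.8 1.5
  endloop
 endfacet
 facet normal 0.639 0.380 -0.669
  outer loop
   vertex 1.7 2.4 0.8
   vertex 1.6 3.8 1.5
   vertex 2.8 0.2 0.6
  endloop
 endfacet
 facet normal -0.890 -0.247 -0.382
  outer loop
   vertex 1.7 2.4 0.8
   vertex 1.0 0.9 3.4
   vertex 0.5 2.7 3.4
  endloop
 endfacet
 facet normal -0.821 -0.371 -0.435
  outer loop
   vertex 1.7 2.4 0.8
   vertex 2.8 0.2 0.6
   vertex 1.0 0.9 3.4
  endloop
 endfacet
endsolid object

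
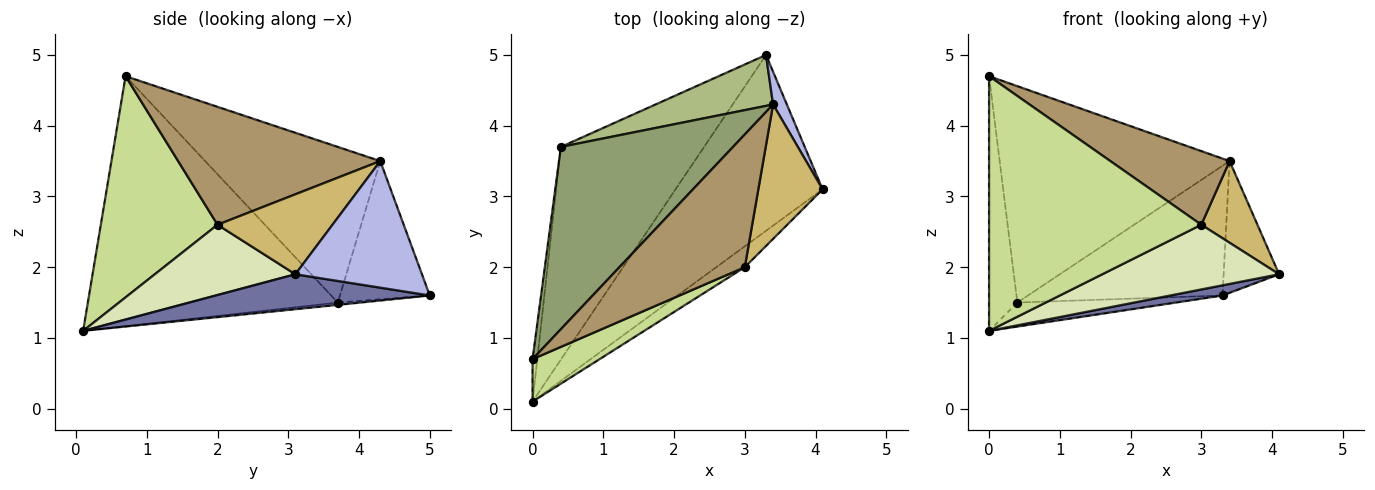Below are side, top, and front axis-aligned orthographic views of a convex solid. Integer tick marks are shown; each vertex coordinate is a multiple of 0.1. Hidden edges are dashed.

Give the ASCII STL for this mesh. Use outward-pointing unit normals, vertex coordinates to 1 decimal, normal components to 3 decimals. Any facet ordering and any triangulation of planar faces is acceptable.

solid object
 facet normal 0.231 -0.056 -0.971
  outer loop
   vertex 0.0 0.1 1.1
   vertex 3.3 5.0 1.6
   vertex 4.1 3.1 1.9
  endloop
 endfacet
 facet normal -0.993 0.112 -0.019
  outer loop
   vertex 0.4 3.7 1.5
   vertex 0.0 0.1 1.1
   vertex 0.0 0.7 4.7
  endloop
 endfacet
 facet normal -0.016 0.112 -0.994
  outer loop
   vertex 0.4 3.7 1.5
   vertex 3.3 5.0 1.6
   vertex 0.0 0.1 1.1
  endloop
 endfacet
 facet normal 0.911 0.399 0.099
  outer loop
   vertex 3.4 4.3 3.5
   vertex 4.1 3.1 1.9
   vertex 3.3 5.0 1.6
  endloop
 endfacet
 facet normal -0.503 0.661 0.557
  outer loop
   vertex 3.4 4.3 3.5
   vertex 0.4 3.7 1.5
   vertex 0.0 0.7 4.7
  endloop
 endfacet
 facet normal -0.395 0.855 0.336
  outer loop
   vertex 3.4 4.3 3.5
   vertex 3.3 5.0 1.6
   vertex 0.4 3.7 1.5
  endloop
 endfacet
 facet normal 0.477 -0.867 0.145
  outer loop
   vertex 3.0 2.0 2.6
   vertex 0.0 0.7 4.7
   vertex 0.0 0.1 1.1
  endloop
 endfacet
 facet normal 0.603 -0.759 -0.245
  outer loop
   vertex 3.0 2.0 2.6
   vertex 0.0 0.1 1.1
   vertex 4.1 3.1 1.9
  endloop
 endfacet
 facet normal 0.635 -0.375 0.675
  outer loop
   vertex 3.0 2.0 2.6
   vertex 3.4 4.3 3.5
   vertex 0.0 0.7 4.7
  endloop
 endfacet
 facet normal 0.728 -0.356 0.586
  outer loop
   vertex 3.0 2.0 2.6
   vertex 4.1 3.1 1.9
   vertex 3.4 4.3 3.5
  endloop
 endfacet
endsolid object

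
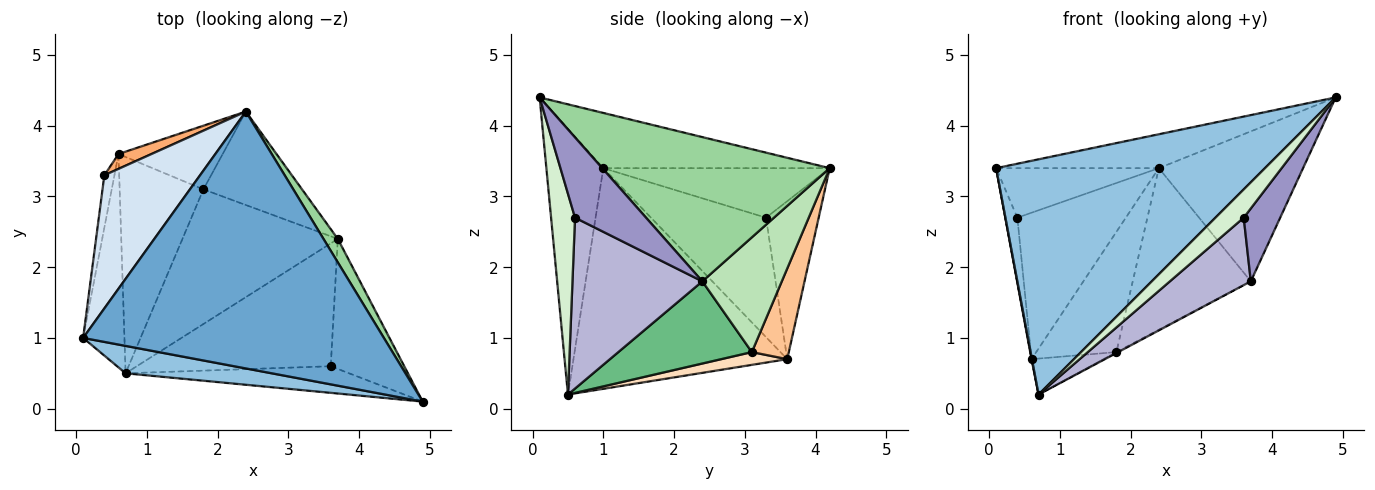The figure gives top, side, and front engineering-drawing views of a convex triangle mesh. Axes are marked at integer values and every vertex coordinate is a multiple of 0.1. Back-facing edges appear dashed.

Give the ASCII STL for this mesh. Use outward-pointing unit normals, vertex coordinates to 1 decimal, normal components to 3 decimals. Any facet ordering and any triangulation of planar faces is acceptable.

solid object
 facet normal -0.179 0.129 0.975
  outer loop
   vertex 2.4 4.2 3.4
   vertex 0.1 1.0 3.4
   vertex 4.9 0.1 4.4
  endloop
 endfacet
 facet normal -0.206 -0.972 0.113
  outer loop
   vertex 0.7 0.5 0.2
   vertex 4.9 0.1 4.4
   vertex 0.1 1.0 3.4
  endloop
 endfacet
 facet normal -0.983 -0.002 -0.184
  outer loop
   vertex 0.6 3.6 0.7
   vertex 0.7 0.5 0.2
   vertex 0.1 1.0 3.4
  endloop
 endfacet
 facet normal -0.436 0.314 0.843
  outer loop
   vertex 0.4 3.3 2.7
   vertex 0.1 1.0 3.4
   vertex 2.4 4.2 3.4
  endloop
 endfacet
 facet normal -0.991 0.104 -0.084
  outer loop
   vertex 0.4 3.3 2.7
   vertex 0.6 3.6 0.7
   vertex 0.1 1.0 3.4
  endloop
 endfacet
 facet normal -0.435 0.896 0.091
  outer loop
   vertex 0.4 3.3 2.7
   vertex 2.4 4.2 3.4
   vertex 0.6 3.6 0.7
  endloop
 endfacet
 facet normal 0.377 0.819 -0.433
  outer loop
   vertex 1.8 3.1 0.8
   vertex 0.6 3.6 0.7
   vertex 2.4 4.2 3.4
  endloop
 endfacet
 facet normal 0.149 0.162 -0.975
  outer loop
   vertex 1.8 3.1 0.8
   vertex 0.7 0.5 0.2
   vertex 0.6 3.6 0.7
  endloop
 endfacet
 facet normal 0.468 0.006 -0.884
  outer loop
   vertex 3.7 2.4 1.8
   vertex 0.7 0.5 0.2
   vertex 1.8 3.1 0.8
  endloop
 endfacet
 facet normal 0.842 0.534 0.084
  outer loop
   vertex 3.7 2.4 1.8
   vertex 2.4 4.2 3.4
   vertex 4.9 0.1 4.4
  endloop
 endfacet
 facet normal 0.503 0.748 -0.433
  outer loop
   vertex 3.7 2.4 1.8
   vertex 1.8 3.1 0.8
   vertex 2.4 4.2 3.4
  endloop
 endfacet
 facet normal 0.524 -0.620 -0.583
  outer loop
   vertex 3.6 0.6 2.7
   vertex 4.9 0.1 4.4
   vertex 0.7 0.5 0.2
  endloop
 endfacet
 facet normal 0.690 -0.354 -0.632
  outer loop
   vertex 3.6 0.6 2.7
   vertex 3.7 2.4 1.8
   vertex 4.9 0.1 4.4
  endloop
 endfacet
 facet normal 0.611 -0.381 -0.694
  outer loop
   vertex 3.6 0.6 2.7
   vertex 0.7 0.5 0.2
   vertex 3.7 2.4 1.8
  endloop
 endfacet
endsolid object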